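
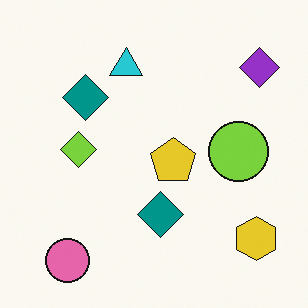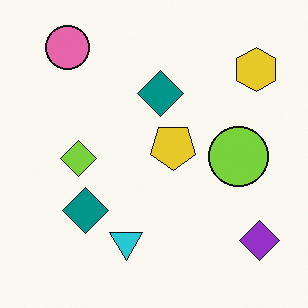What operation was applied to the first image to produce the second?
The image was flipped vertically (top ↔ bottom).

The pink circle is in the bottom-left of the first image and the top-left of the second — shapes on opposite sides of the horizontal midline have swapped in a mirror flip.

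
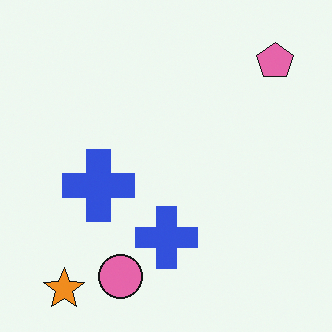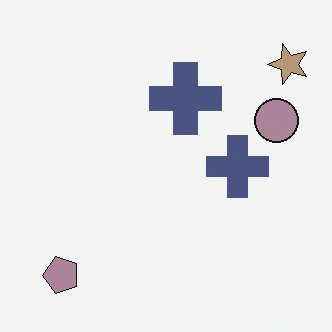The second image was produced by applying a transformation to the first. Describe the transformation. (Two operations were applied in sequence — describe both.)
The transformation is: heavily desaturated, then transposed (reflected across the top-left ↔ bottom-right diagonal).

All colors are more muted and greyish — a global saturation change. Shapes have swapped their row and column positions — what was in the top-right is now in the bottom-left — a diagonal reflection.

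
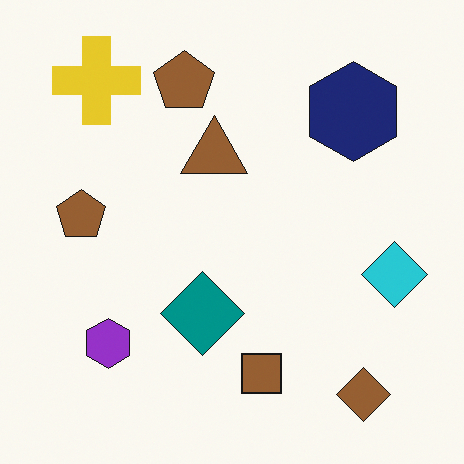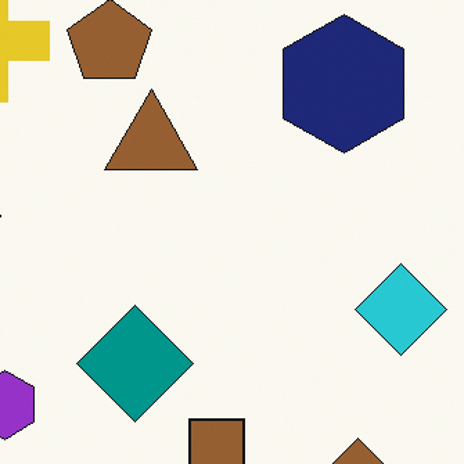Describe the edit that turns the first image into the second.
The image was cropped slightly and scaled back up.

The visible shapes are larger and the field of view is narrower; shapes near the original edges may be partly or wholly outside the frame — a crop-and-rescale.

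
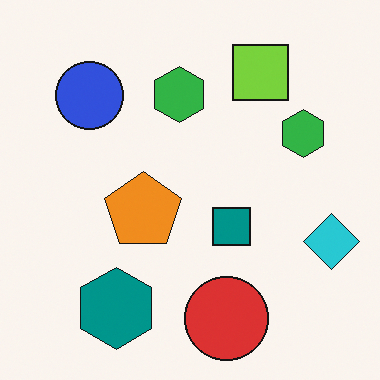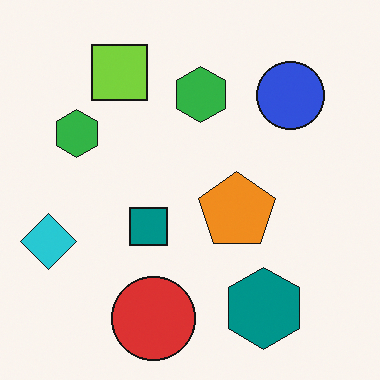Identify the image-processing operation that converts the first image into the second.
Flipped horizontally (left ↔ right).

The cyan diamond is in the right of the first image and the left of the second — shapes on opposite sides of the vertical midline have swapped in a mirror flip.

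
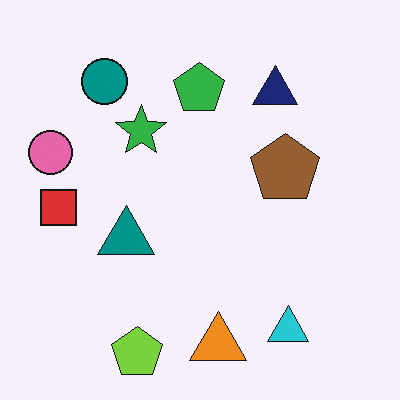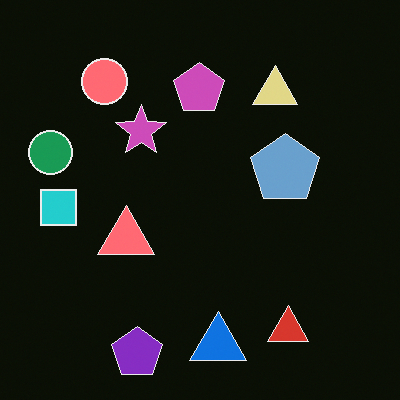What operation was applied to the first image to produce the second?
This is the original image color-inverted (negative).

The light background has become dark and every shape's color is its complement — a photographic negative.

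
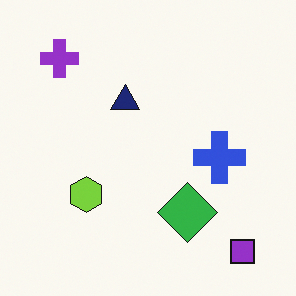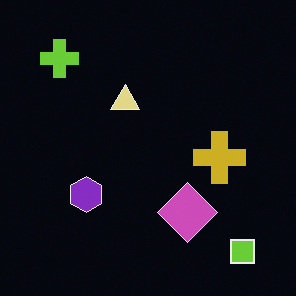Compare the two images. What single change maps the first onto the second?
It was color-inverted (negative).

The light background has become dark and every shape's color is its complement — a photographic negative.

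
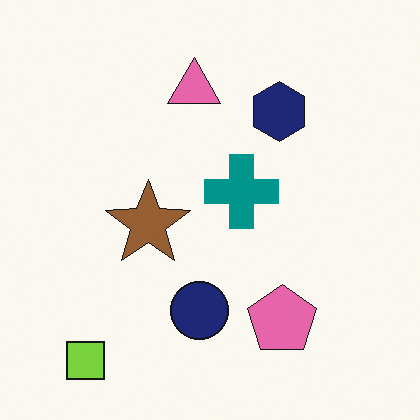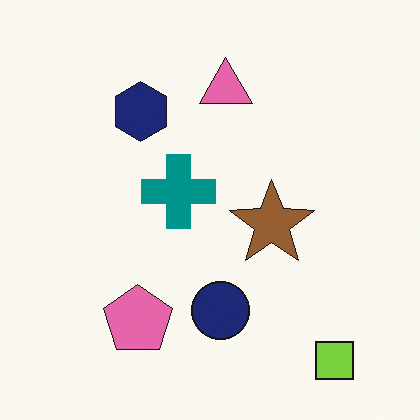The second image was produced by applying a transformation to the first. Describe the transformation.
The transformation is: flipped horizontally (left ↔ right).

The lime square is in the bottom-left of the first image and the bottom-right of the second — shapes on opposite sides of the vertical midline have swapped in a mirror flip.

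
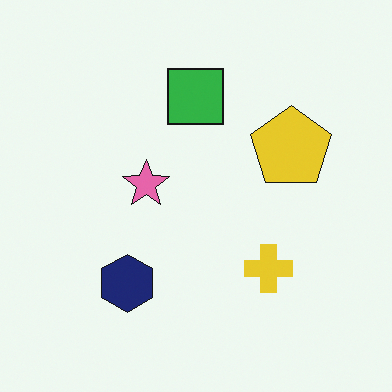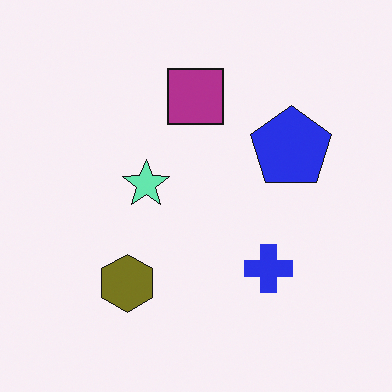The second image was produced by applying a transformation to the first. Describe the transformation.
The transformation is: hue-shifted through roughly half the color wheel.

Every shape's color has rotated by the same amount around the hue wheel — a uniform hue shift.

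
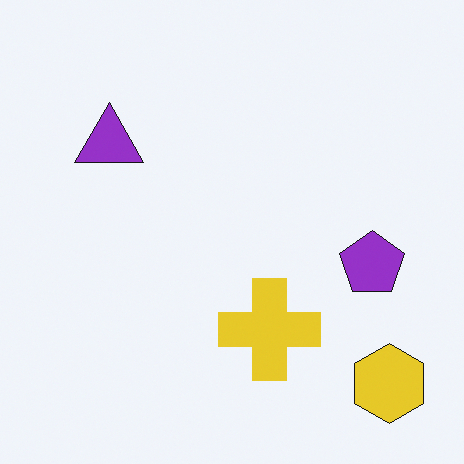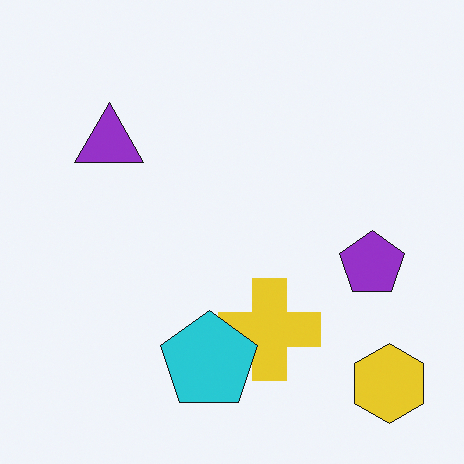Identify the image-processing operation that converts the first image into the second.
The second image is the first overlaid with an additional cyan pentagon.

A cyan pentagon appears in the second image that is absent from the first.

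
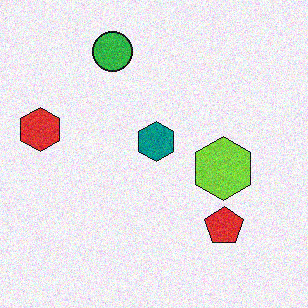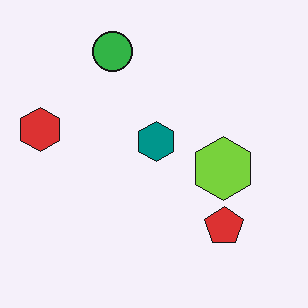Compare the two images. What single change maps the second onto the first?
The transformation is: degraded with visible gaussian noise.

Random speckle covers the whole image, including the flat background.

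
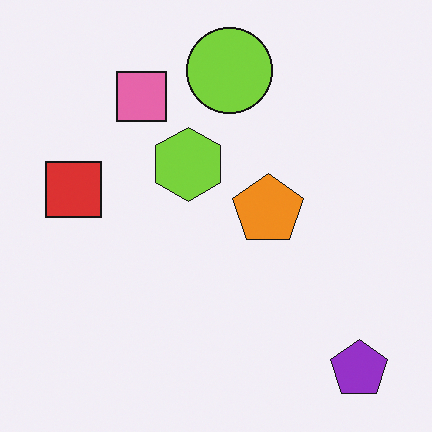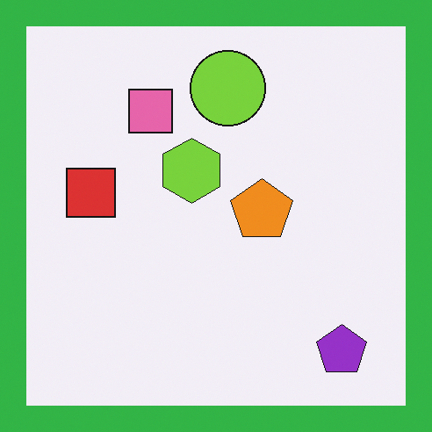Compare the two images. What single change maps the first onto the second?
The image was framed with a green border.

A solid green frame runs around the edge of the second image, with the content slightly shrunk inside it.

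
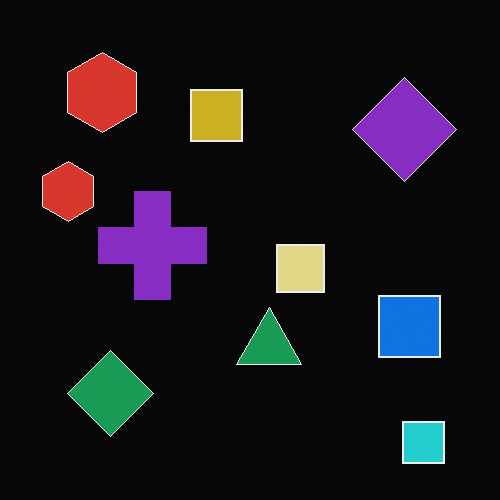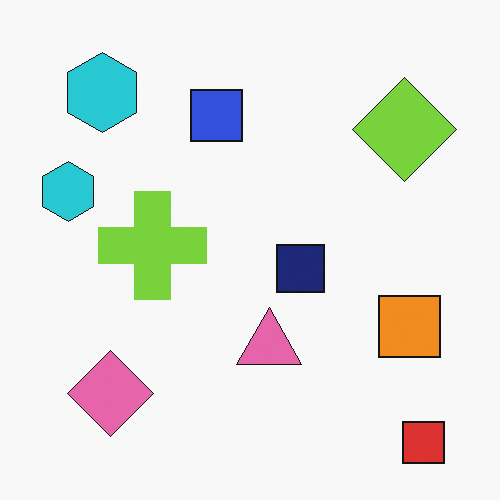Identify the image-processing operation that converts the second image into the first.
The first image is the second color-inverted (negative).

The light background has become dark and every shape's color is its complement — a photographic negative.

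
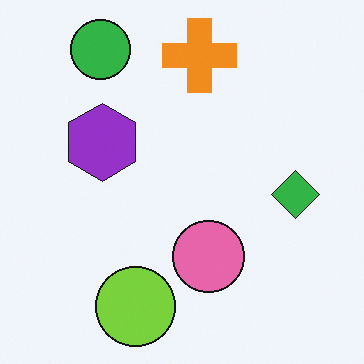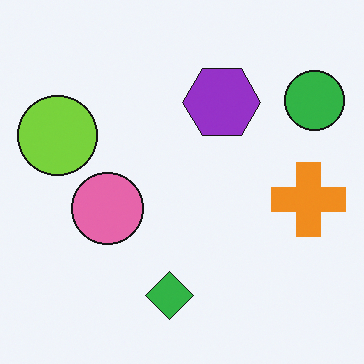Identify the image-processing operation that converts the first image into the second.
The image was rotated 90° clockwise.

The green circle sits in the top-left of the first image and the top-right of the second — consistent with a whole-image 90° clockwise rotation.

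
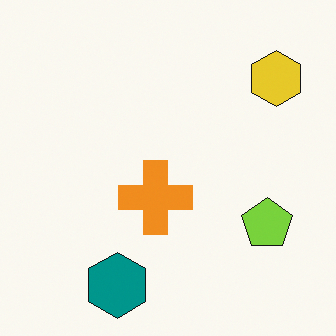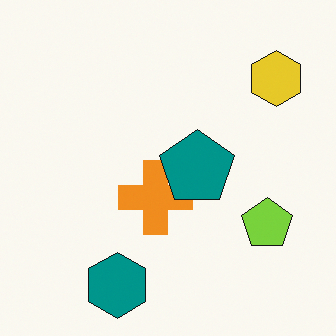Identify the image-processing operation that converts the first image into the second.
The image was overlaid with an additional teal pentagon.

A teal pentagon appears in the second image that is absent from the first.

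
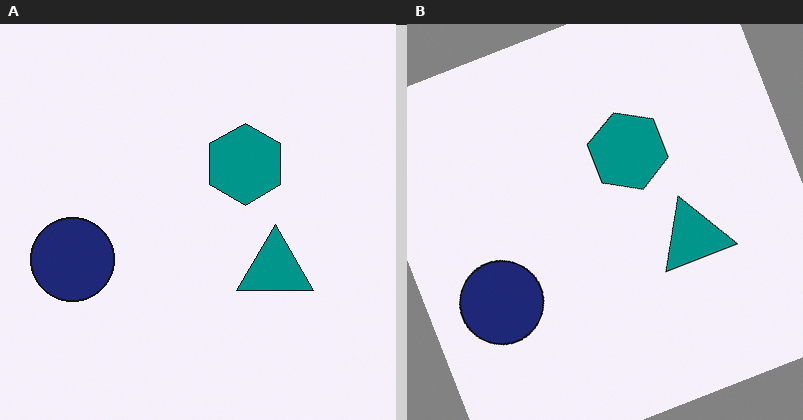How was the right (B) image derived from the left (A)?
It was rotated counter-clockwise by a moderate amount.

Every shape is tilted by the same angle and the image corners show triangular fill wedges — a whole-image rotation by a non-right angle.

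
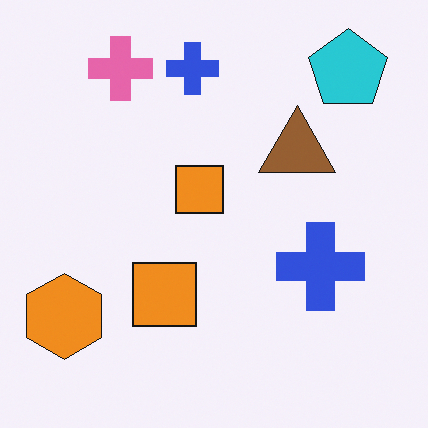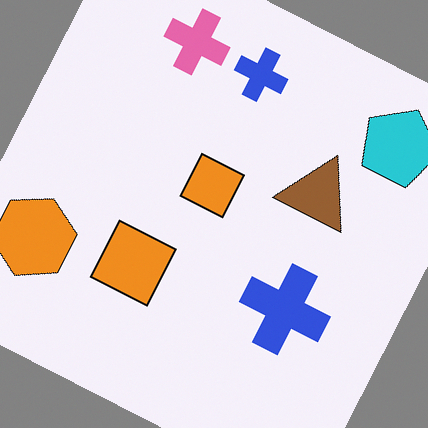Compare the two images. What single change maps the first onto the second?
The transformation is: rotated clockwise by a clearly visible amount.

Every shape is tilted by the same angle and the image corners show triangular fill wedges — a whole-image rotation by a non-right angle.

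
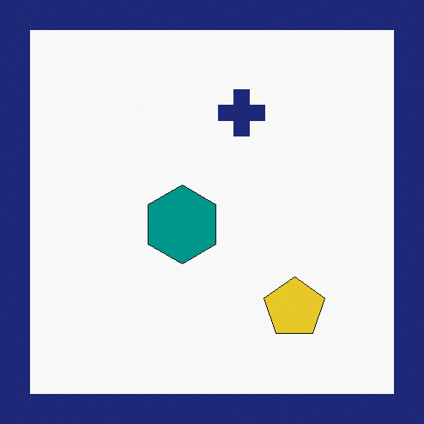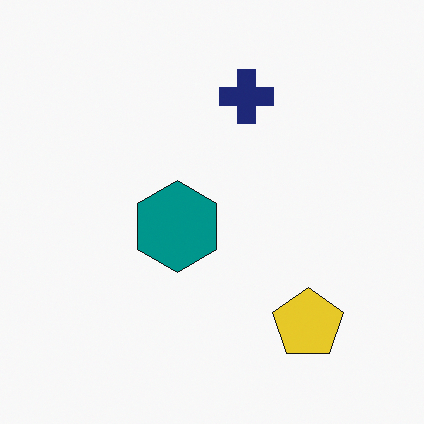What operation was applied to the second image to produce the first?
Framed with a navy border.

A solid navy frame runs around the edge of the first image, with the content slightly shrunk inside it.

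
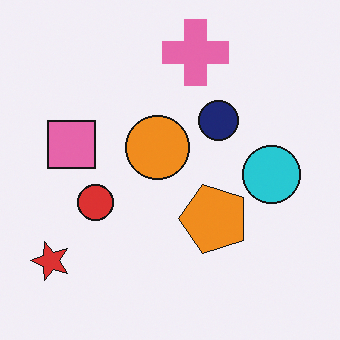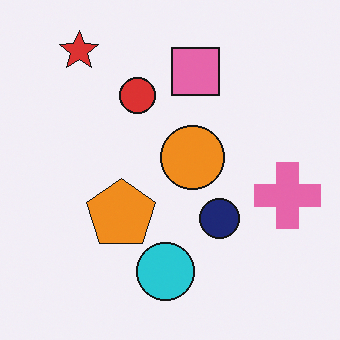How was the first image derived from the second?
The first image is the second rotated 90° counter-clockwise.

The red star sits in the top-left of the second image and the bottom-left of the first — consistent with a whole-image 90° counter-clockwise rotation.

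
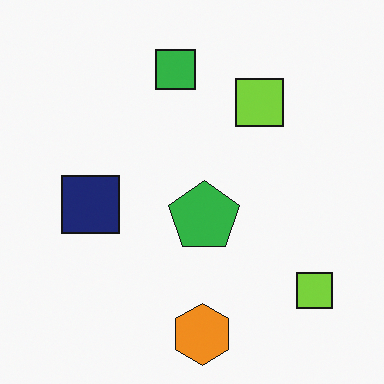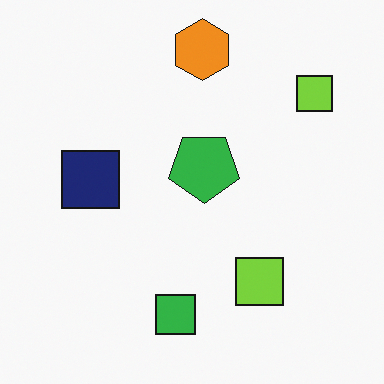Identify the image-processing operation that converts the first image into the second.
Flipped vertically (top ↔ bottom).

The orange hexagon is in the bottom of the first image and the top of the second — shapes on opposite sides of the horizontal midline have swapped in a mirror flip.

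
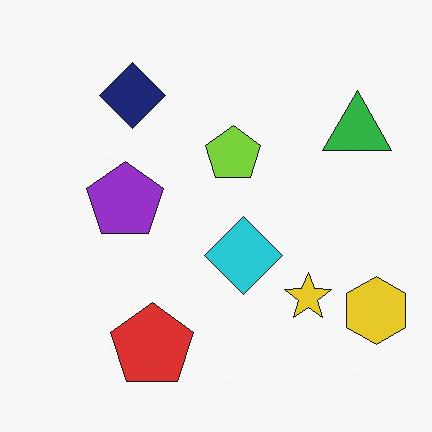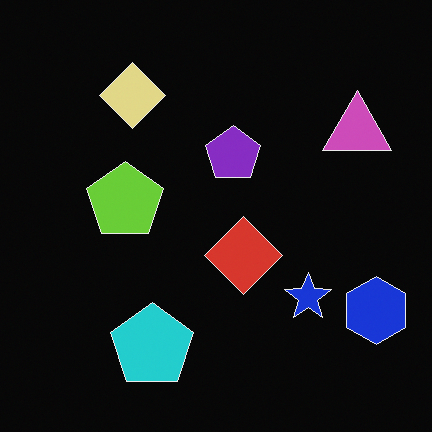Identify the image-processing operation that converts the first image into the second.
Color-inverted (negative).

The light background has become dark and every shape's color is its complement — a photographic negative.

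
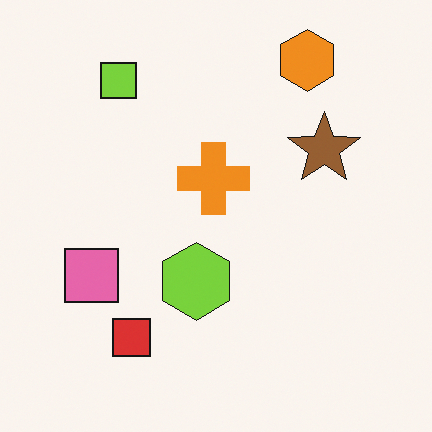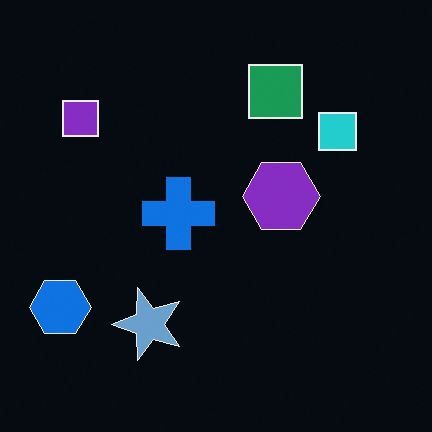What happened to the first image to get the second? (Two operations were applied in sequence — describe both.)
The transformation is: transposed (reflected across the top-left ↔ bottom-right diagonal), then color-inverted (negative).

Shapes have swapped their row and column positions — what was in the top-right is now in the bottom-left — a diagonal reflection. The light background has become dark and every shape's color is its complement — a photographic negative.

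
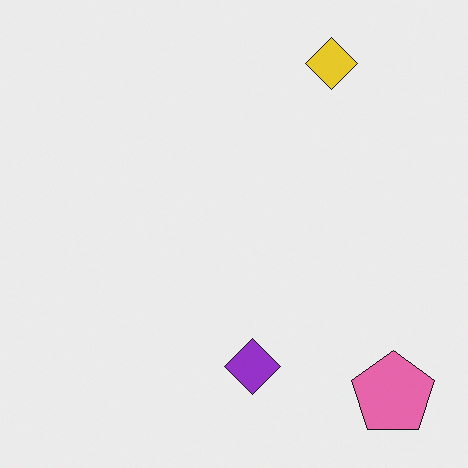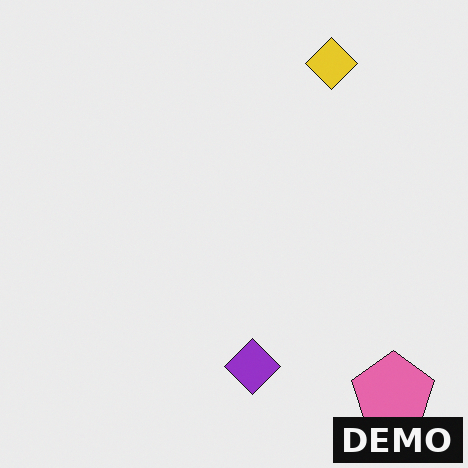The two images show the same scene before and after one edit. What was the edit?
The transformation is: watermarked with the text "DEMO" in the lower-right corner.

A dark label reading "DEMO" appears in the lower-right corner.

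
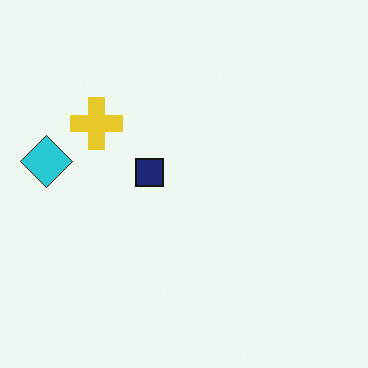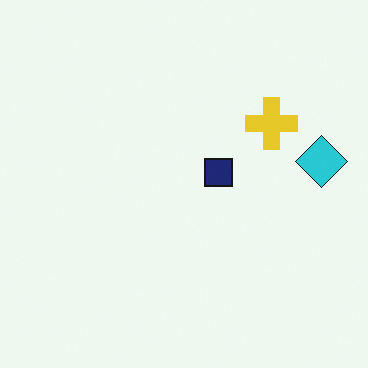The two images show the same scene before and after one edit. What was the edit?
This is the original image flipped horizontally (left ↔ right).

The cyan diamond is in the left of the first image and the right of the second — shapes on opposite sides of the vertical midline have swapped in a mirror flip.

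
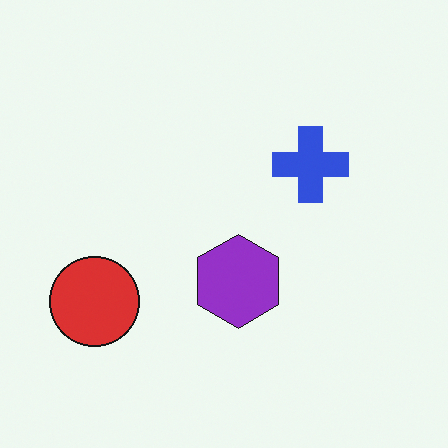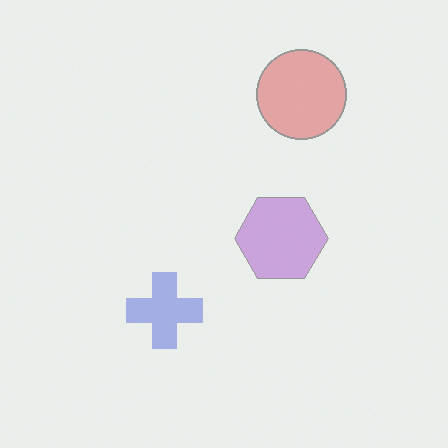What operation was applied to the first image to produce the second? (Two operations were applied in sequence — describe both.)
It was given much lower contrast, then transposed (reflected across the top-left ↔ bottom-right diagonal).

Tones are pushed toward mid-grey across the whole image — a global contrast change. Shapes have swapped their row and column positions — what was in the top-right is now in the bottom-left — a diagonal reflection.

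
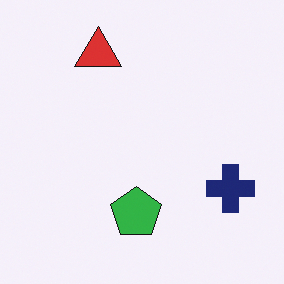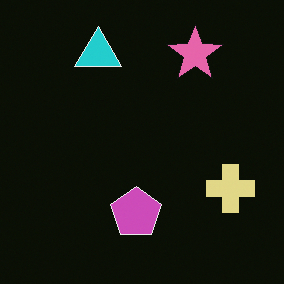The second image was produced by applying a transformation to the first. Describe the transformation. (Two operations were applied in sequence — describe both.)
This is the original image color-inverted (negative), then overlaid with an additional pink star.

The light background has become dark and every shape's color is its complement — a photographic negative. A pink star appears in the second image that is absent from the first.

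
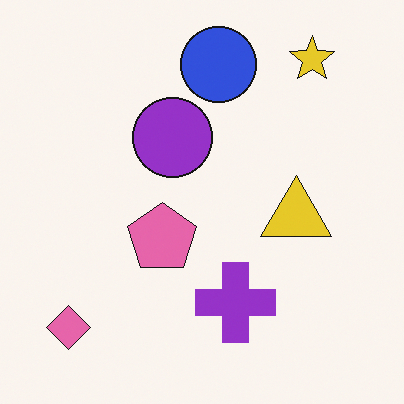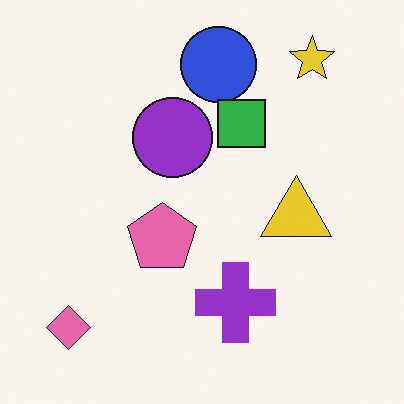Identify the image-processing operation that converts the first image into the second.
The image was overlaid with an additional green square.

A green square appears in the second image that is absent from the first.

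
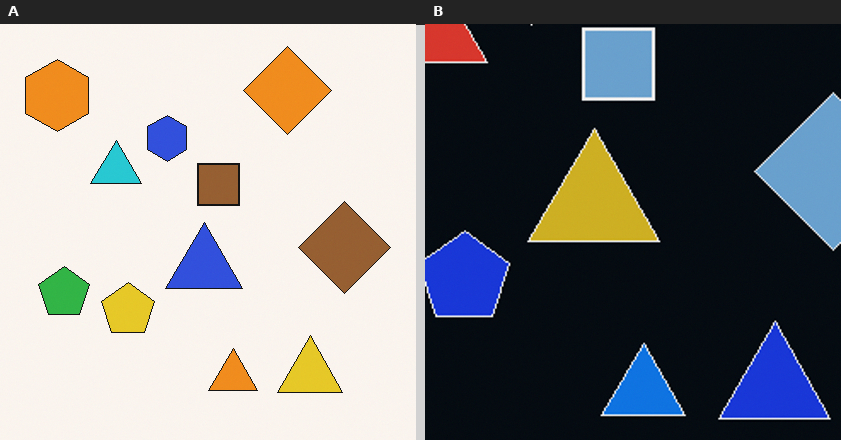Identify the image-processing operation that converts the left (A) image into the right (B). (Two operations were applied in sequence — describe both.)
It was color-inverted (negative), then cropped to a noticeably smaller region and rescaled.

The light background has become dark and every shape's color is its complement — a photographic negative. The visible shapes are larger and the field of view is narrower; shapes near the original edges may be partly or wholly outside the frame — a crop-and-rescale.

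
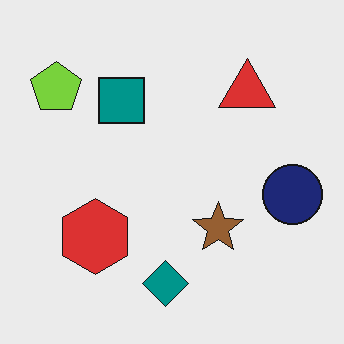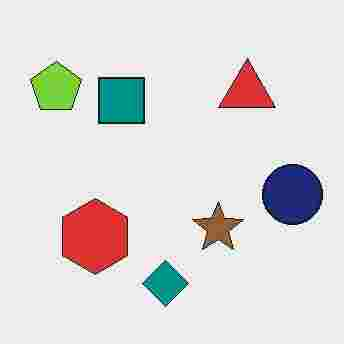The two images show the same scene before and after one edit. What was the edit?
Degraded with heavy JPEG compression.

Blocky 8×8 compression artifacts appear around shape edges and the flat background shows ringing — characteristic JPEG degradation.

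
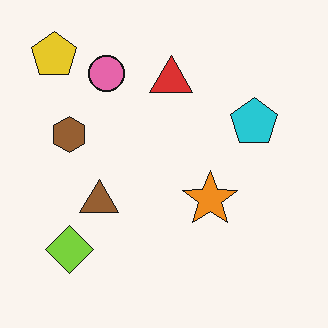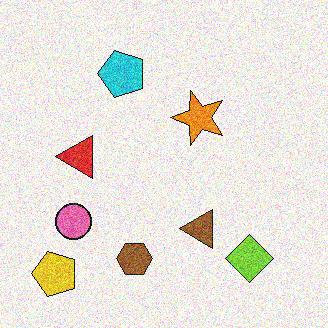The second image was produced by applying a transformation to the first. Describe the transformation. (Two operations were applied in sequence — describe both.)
The transformation is: rotated 90° counter-clockwise, then degraded with visible gaussian noise.

The yellow pentagon sits in the top-left of the first image and the bottom-left of the second — consistent with a whole-image 90° counter-clockwise rotation. Random speckle covers the whole image, including the flat background.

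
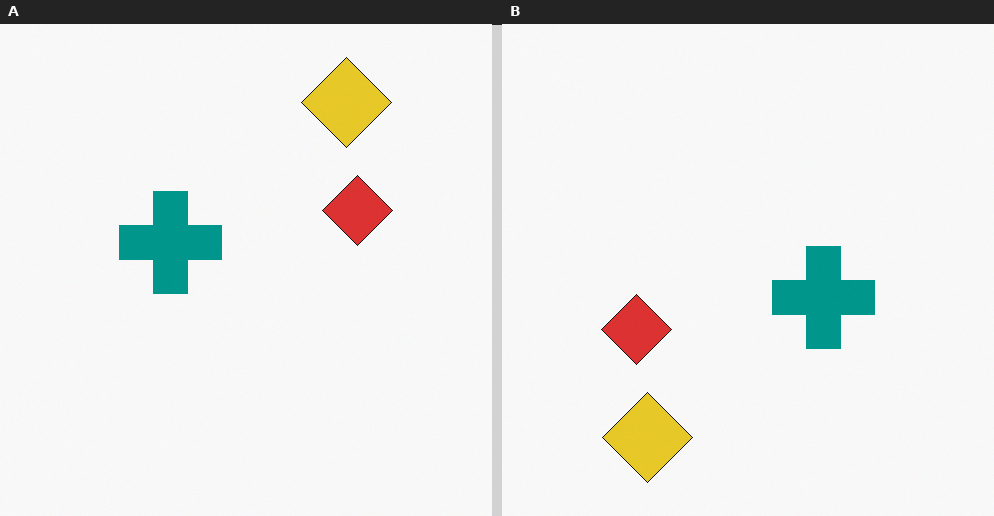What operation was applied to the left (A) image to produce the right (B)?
It was rotated 180°.

The yellow diamond sits in the top-right of the left (A) image and the bottom-left of the right (B) — consistent with a whole-image 180° rotation.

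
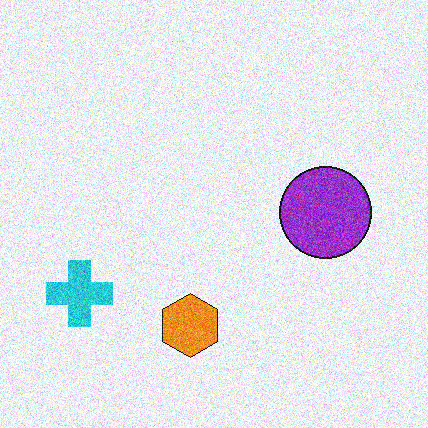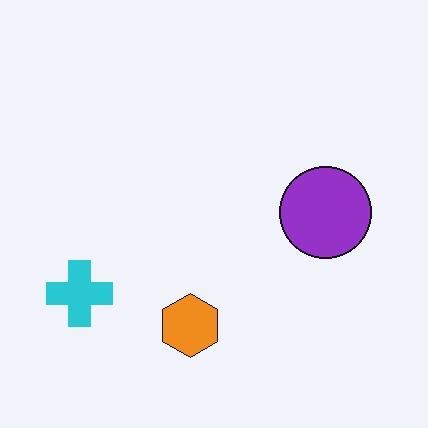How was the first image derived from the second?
Degraded with heavy additive noise.

Random speckle covers the whole image, including the flat background.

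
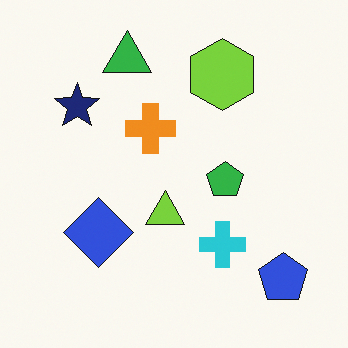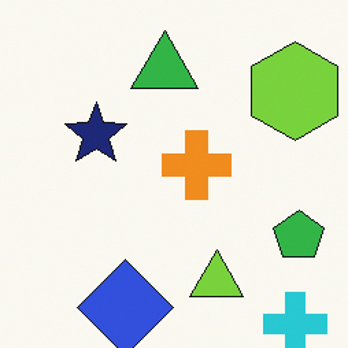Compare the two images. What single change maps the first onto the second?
It was cropped slightly and scaled back up.

The visible shapes are larger and the field of view is narrower; shapes near the original edges may be partly or wholly outside the frame — a crop-and-rescale.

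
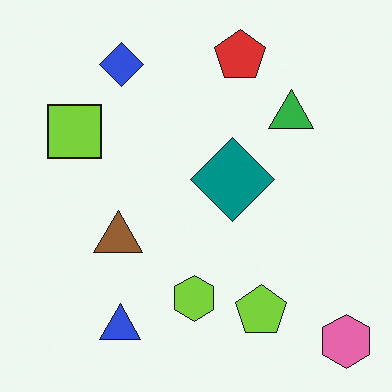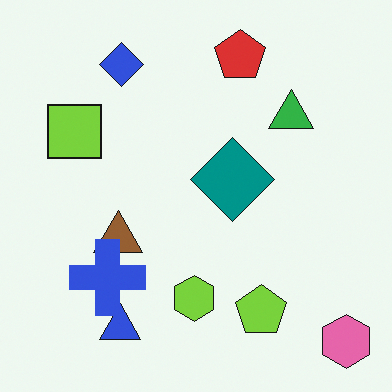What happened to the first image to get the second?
It was overlaid with an additional blue cross.

A blue cross appears in the second image that is absent from the first.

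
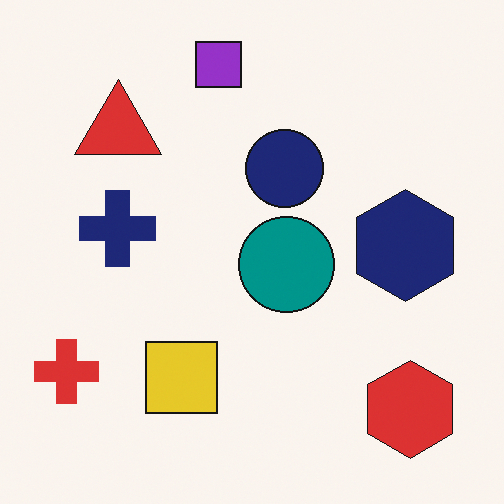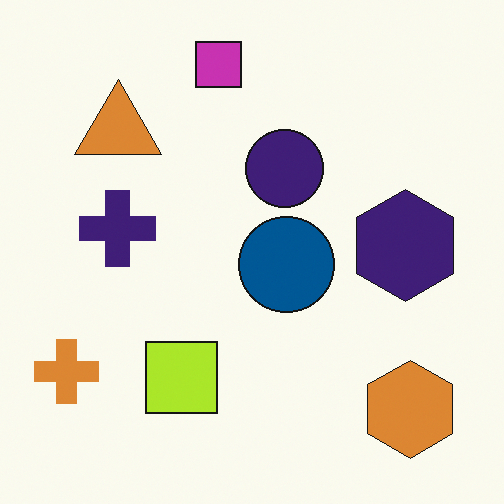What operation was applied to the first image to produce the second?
The image was hue-shifted slightly.

Every shape's color has rotated by the same amount around the hue wheel — a uniform hue shift.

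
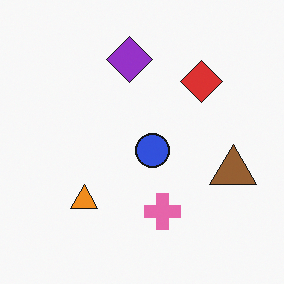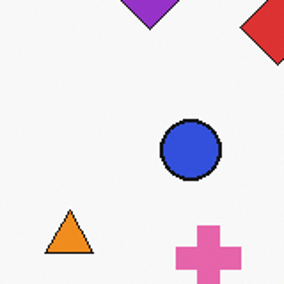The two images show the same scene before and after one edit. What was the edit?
It was cropped to a noticeably smaller region and rescaled.

The visible shapes are larger and the field of view is narrower; shapes near the original edges may be partly or wholly outside the frame — a crop-and-rescale.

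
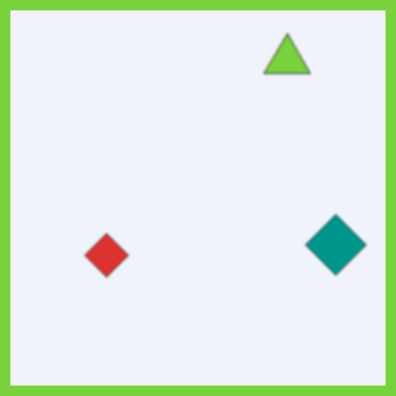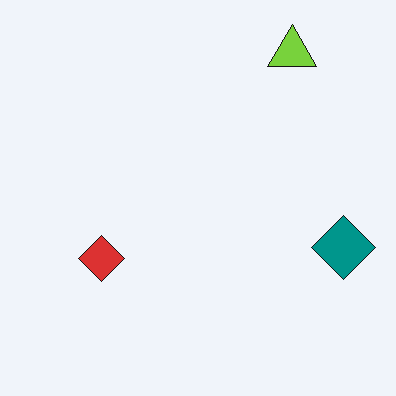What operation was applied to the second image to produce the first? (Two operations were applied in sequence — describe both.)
This is the original image slightly softened, then framed with a lime border.

Shape edges and outlines are uniformly softened across the whole image. A solid lime frame runs around the edge of the first image, with the content slightly shrunk inside it.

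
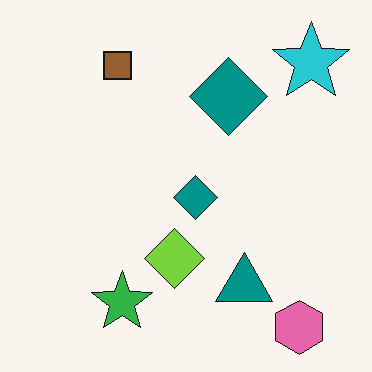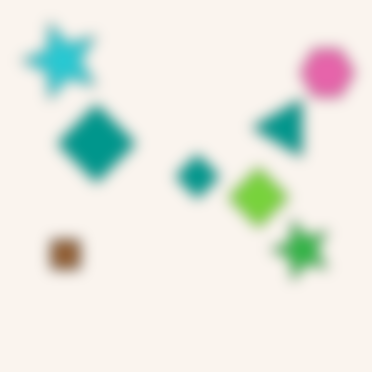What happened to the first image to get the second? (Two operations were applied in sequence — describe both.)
The transformation is: rotated 90° counter-clockwise, then strongly gaussian-blurred.

The pink hexagon sits in the bottom-right of the first image and the top-right of the second — consistent with a whole-image 90° counter-clockwise rotation. Shape edges and outlines are uniformly softened across the whole image.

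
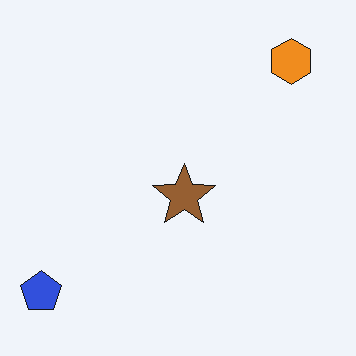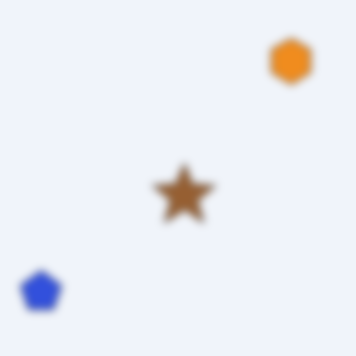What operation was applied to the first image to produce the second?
Moderately blurred.

Shape edges and outlines are uniformly softened across the whole image.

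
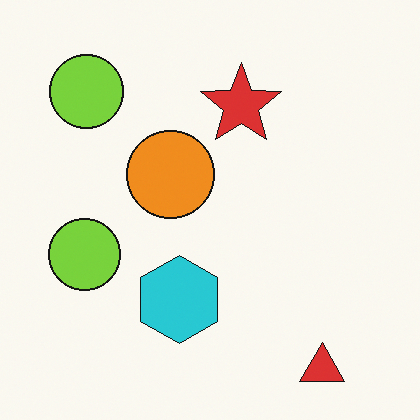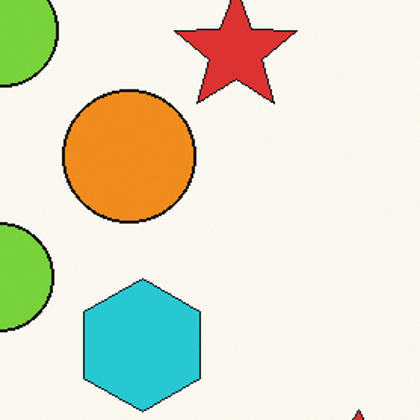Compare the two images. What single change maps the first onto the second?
This is the original image cropped slightly and scaled back up.

The visible shapes are larger and the field of view is narrower; shapes near the original edges may be partly or wholly outside the frame — a crop-and-rescale.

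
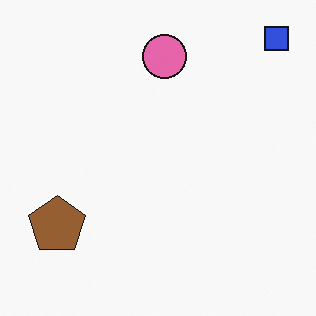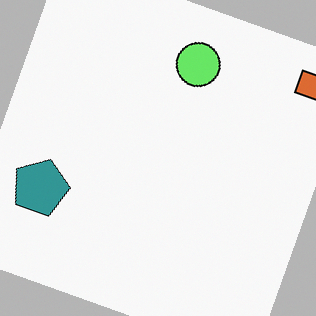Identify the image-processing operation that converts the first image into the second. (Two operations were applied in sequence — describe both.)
The second image is the first rotated clockwise by a clearly visible amount, then hue-shifted noticeably.

Every shape is tilted by the same angle and the image corners show triangular fill wedges — a whole-image rotation by a non-right angle. Every shape's color has rotated by the same amount around the hue wheel — a uniform hue shift.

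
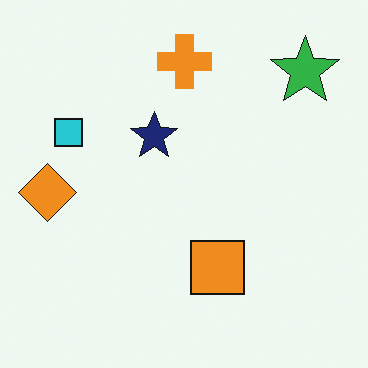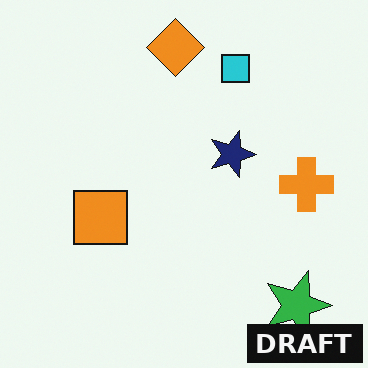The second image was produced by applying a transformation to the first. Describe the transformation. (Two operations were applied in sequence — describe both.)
The transformation is: rotated 90° clockwise, then watermarked with the text "DRAFT" in the lower-right corner.

The green star sits in the top-right of the first image and the bottom-right of the second — consistent with a whole-image 90° clockwise rotation. A dark label reading "DRAFT" appears in the lower-right corner.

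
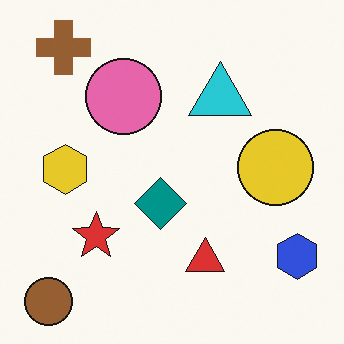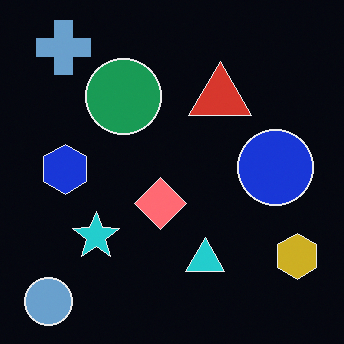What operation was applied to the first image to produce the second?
The transformation is: color-inverted (negative).

The light background has become dark and every shape's color is its complement — a photographic negative.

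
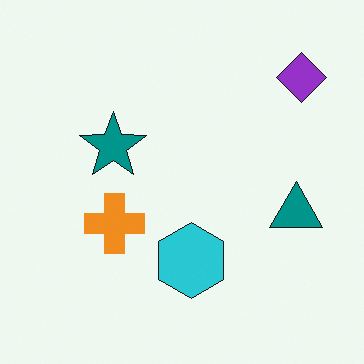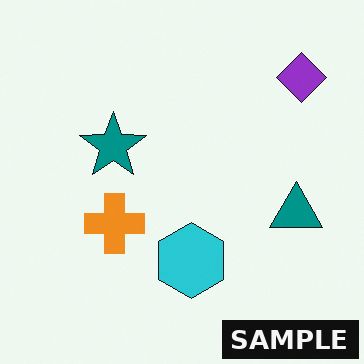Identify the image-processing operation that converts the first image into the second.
This is the original image watermarked with the text "SAMPLE" in the lower-right corner.

A dark label reading "SAMPLE" appears in the lower-right corner.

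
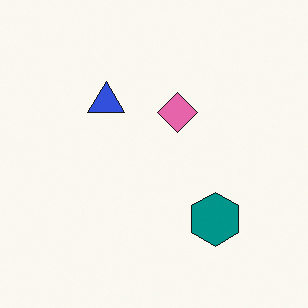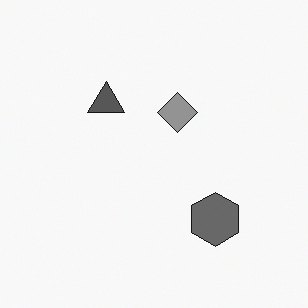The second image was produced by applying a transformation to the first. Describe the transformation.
The second image is the first converted to grayscale.

All color is removed — every shape is now a shade of grey.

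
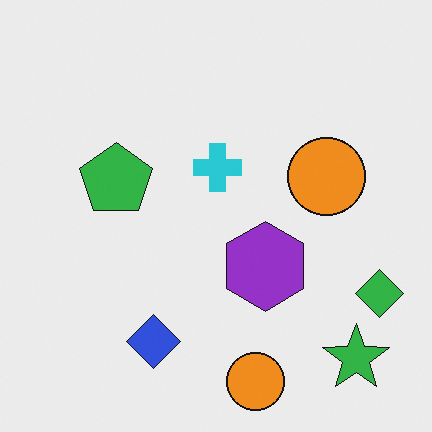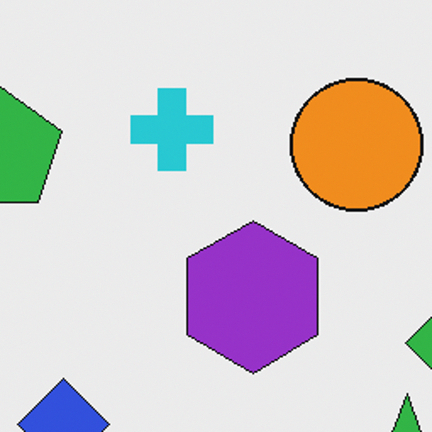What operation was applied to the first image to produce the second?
The image was cropped to a noticeably smaller region and rescaled.

The visible shapes are larger and the field of view is narrower; shapes near the original edges may be partly or wholly outside the frame — a crop-and-rescale.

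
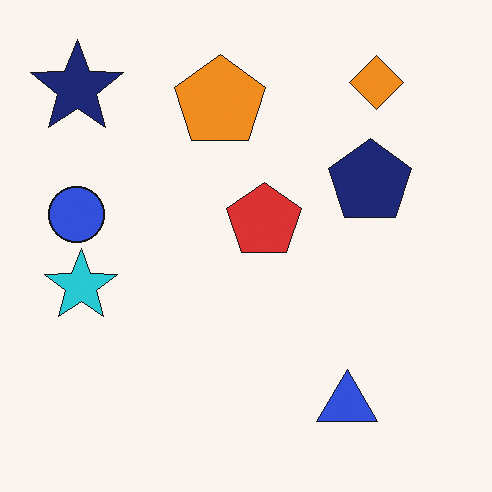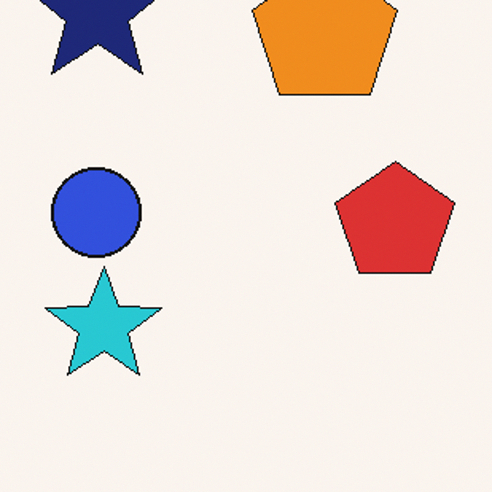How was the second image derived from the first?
The transformation is: cropped slightly and scaled back up.

The visible shapes are larger and the field of view is narrower; shapes near the original edges may be partly or wholly outside the frame — a crop-and-rescale.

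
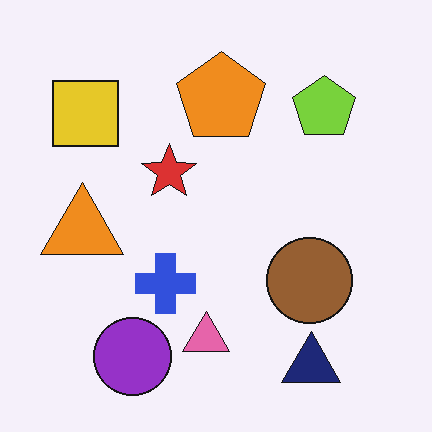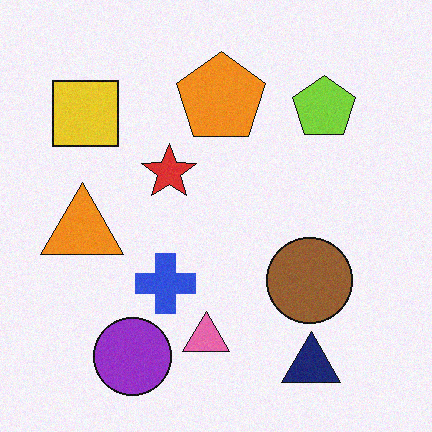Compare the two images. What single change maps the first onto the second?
The image was degraded with light additive noise.

Random speckle covers the whole image, including the flat background.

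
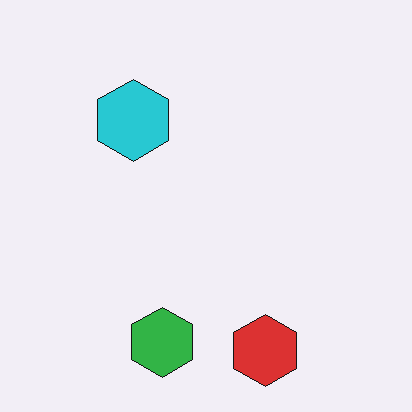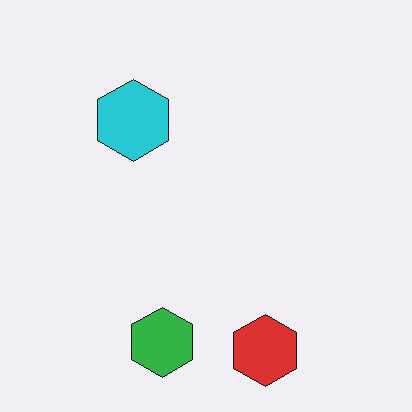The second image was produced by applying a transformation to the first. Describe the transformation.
Given moderate JPEG compression.

Blocky 8×8 compression artifacts appear around shape edges and the flat background shows ringing — characteristic JPEG degradation.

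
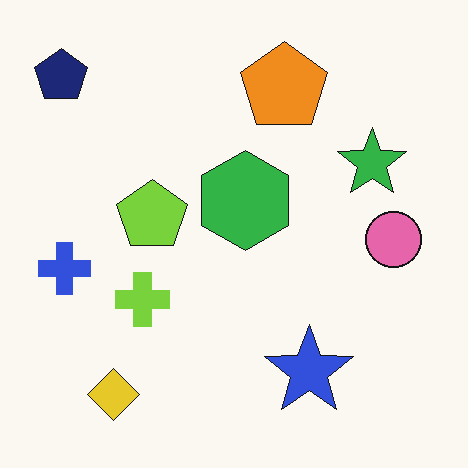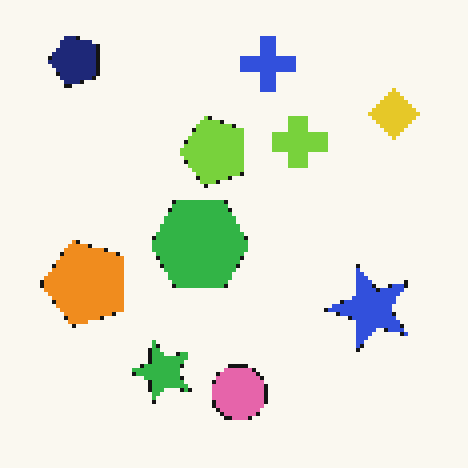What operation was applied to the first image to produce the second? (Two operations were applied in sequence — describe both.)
This is the original image lightly pixelated (a mild mosaic effect), then transposed (reflected across the top-left ↔ bottom-right diagonal).

Shapes are reduced to large square blocks; fine edges and outlines are lost — a downscale-then-upscale (mosaic) effect. Shapes have swapped their row and column positions — what was in the top-right is now in the bottom-left — a diagonal reflection.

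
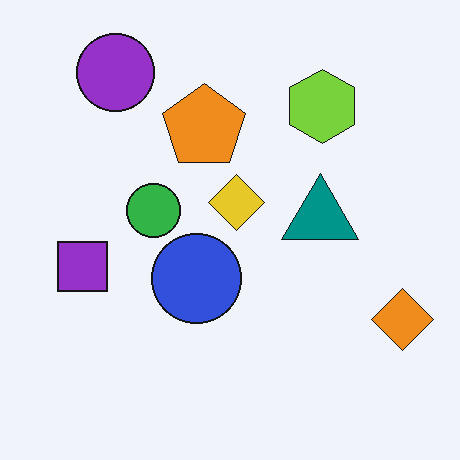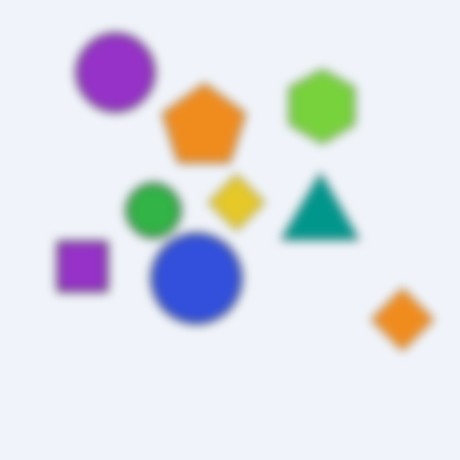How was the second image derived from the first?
Strongly gaussian-blurred.

Shape edges and outlines are uniformly softened across the whole image.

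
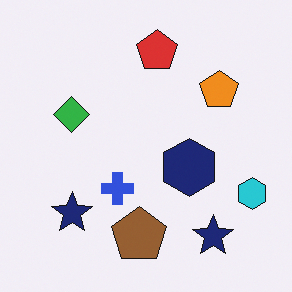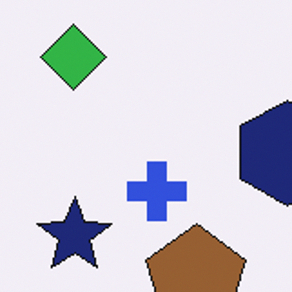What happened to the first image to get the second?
The transformation is: cropped tightly and scaled back up.

The visible shapes are larger and the field of view is narrower; shapes near the original edges may be partly or wholly outside the frame — a crop-and-rescale.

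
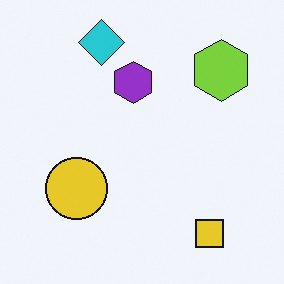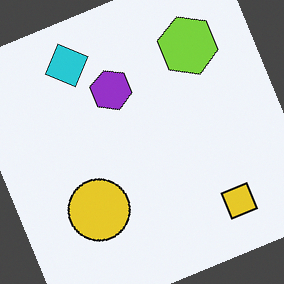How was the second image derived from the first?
This is the original image rotated counter-clockwise by a clearly visible amount.

Every shape is tilted by the same angle and the image corners show triangular fill wedges — a whole-image rotation by a non-right angle.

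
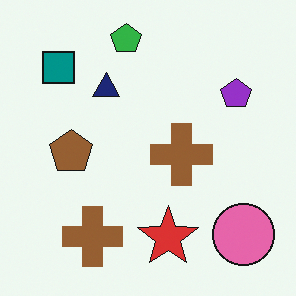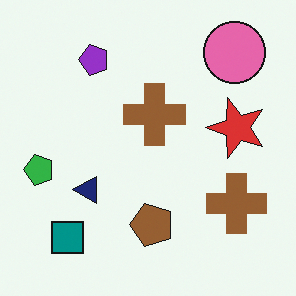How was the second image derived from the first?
Rotated 90° counter-clockwise.

The pink circle sits in the bottom-right of the first image and the top-right of the second — consistent with a whole-image 90° counter-clockwise rotation.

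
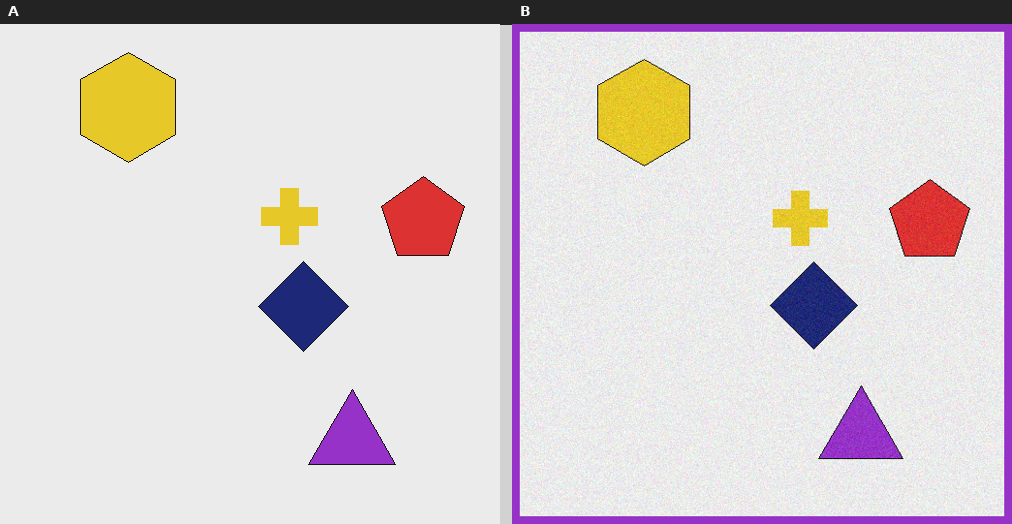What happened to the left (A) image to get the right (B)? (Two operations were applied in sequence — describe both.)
It was degraded with a light layer of grain, then framed with a purple border.

Random speckle covers the whole image, including the flat background. A solid purple frame runs around the edge of the right (B) image, with the content slightly shrunk inside it.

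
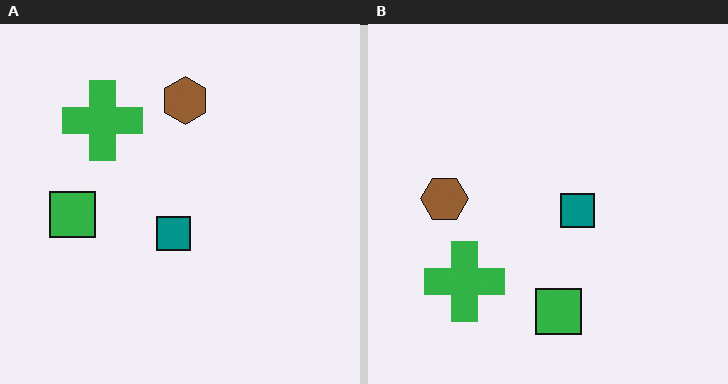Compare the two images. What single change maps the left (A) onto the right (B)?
The image was rotated 90° counter-clockwise.

The green cross sits in the top-left of the left (A) image and the bottom-left of the right (B) — consistent with a whole-image 90° counter-clockwise rotation.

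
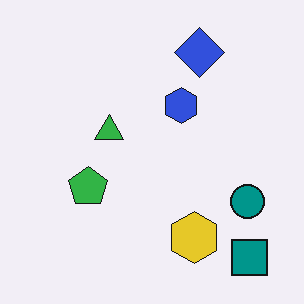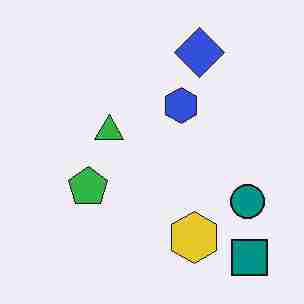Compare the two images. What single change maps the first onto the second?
This is the original image degraded with heavy JPEG compression.

Blocky 8×8 compression artifacts appear around shape edges and the flat background shows ringing — characteristic JPEG degradation.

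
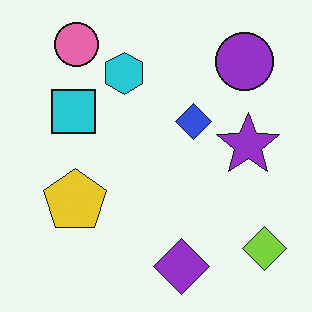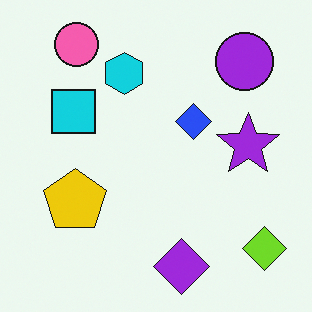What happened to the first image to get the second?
It was slightly oversaturated.

All colors are more vivid — a global saturation change.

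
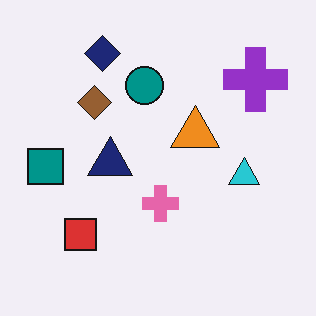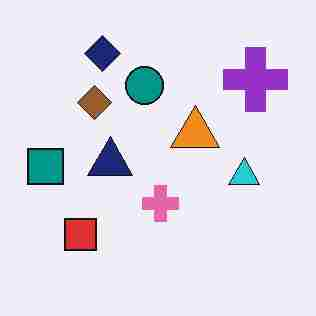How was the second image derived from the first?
The transformation is: degraded with heavy JPEG compression.

Blocky 8×8 compression artifacts appear around shape edges and the flat background shows ringing — characteristic JPEG degradation.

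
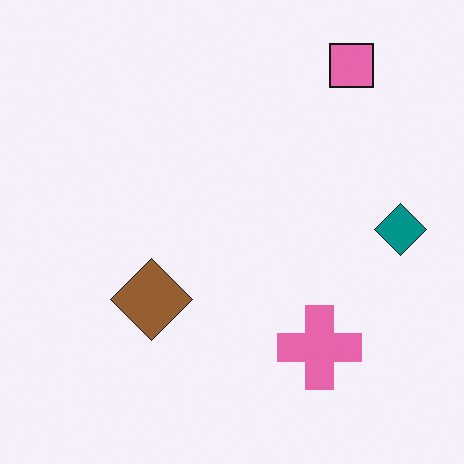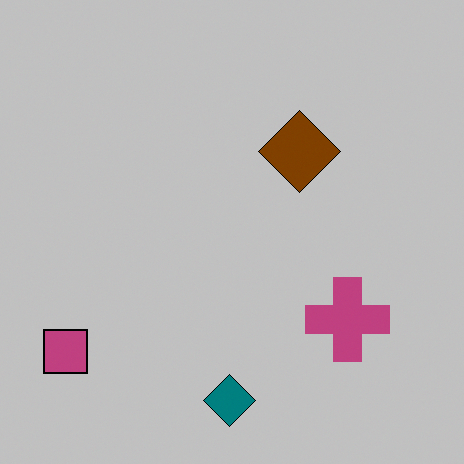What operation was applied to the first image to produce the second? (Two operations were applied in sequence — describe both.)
This is the original image transposed (reflected across the top-left ↔ bottom-right diagonal), then aggressively posterized.

Shapes have swapped their row and column positions — what was in the top-right is now in the bottom-left — a diagonal reflection. Each flat color has snapped to a coarser quantized level — most visibly, the near-white background has dropped to a flat grey.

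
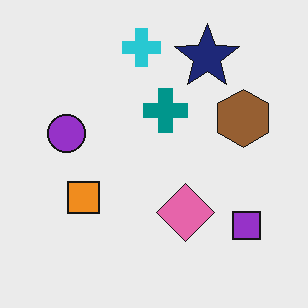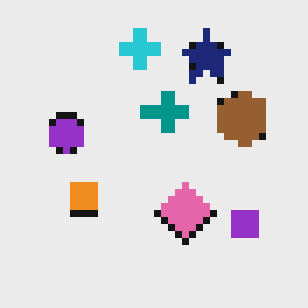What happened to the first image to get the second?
The transformation is: moderately pixelated.

Shapes are reduced to large square blocks; fine edges and outlines are lost — a downscale-then-upscale (mosaic) effect.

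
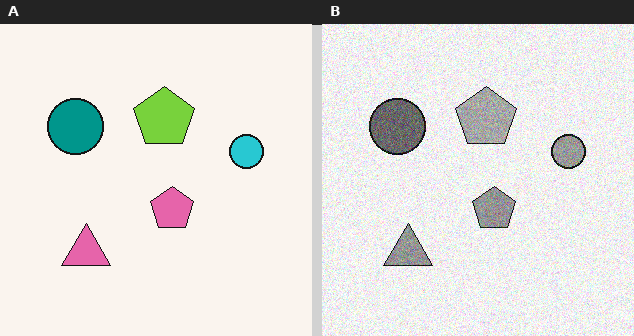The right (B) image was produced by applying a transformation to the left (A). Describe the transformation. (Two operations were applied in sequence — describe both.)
Converted to grayscale, then degraded with visible gaussian noise.

All color is removed — every shape is now a shade of grey. Random speckle covers the whole image, including the flat background.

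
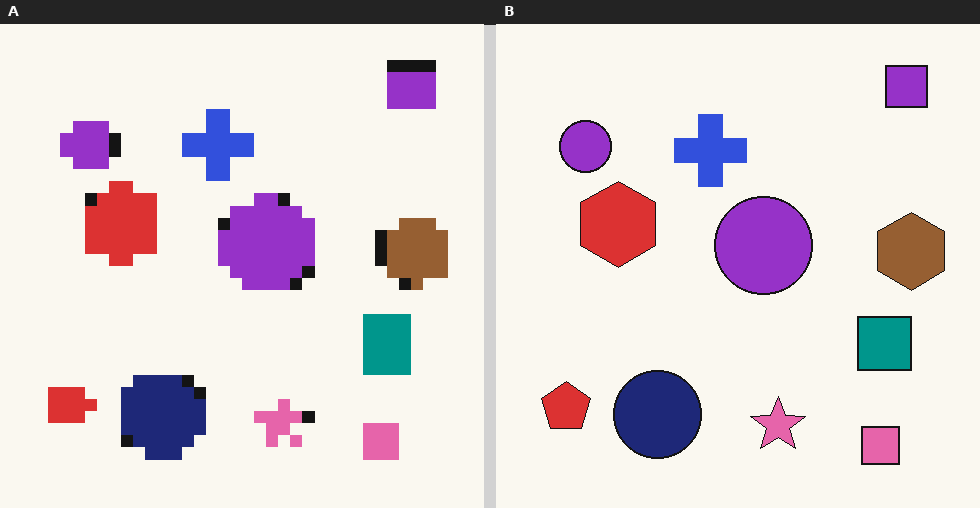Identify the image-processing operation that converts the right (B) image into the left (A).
The image was heavily pixelated into large blocks.

Shapes are reduced to large square blocks; fine edges and outlines are lost — a downscale-then-upscale (mosaic) effect.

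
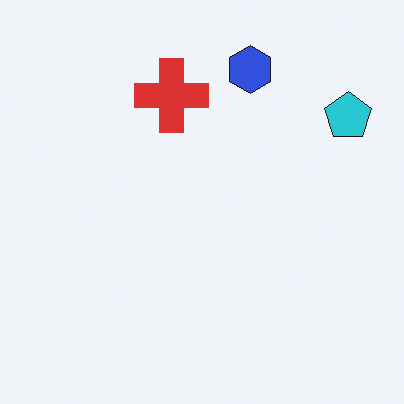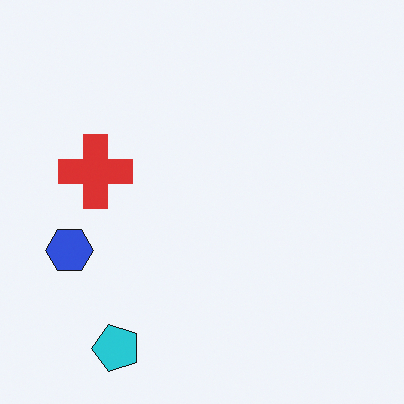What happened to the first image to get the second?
The transformation is: transposed (reflected across the top-left ↔ bottom-right diagonal).

Shapes have swapped their row and column positions — what was in the top-right is now in the bottom-left — a diagonal reflection.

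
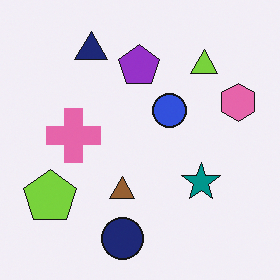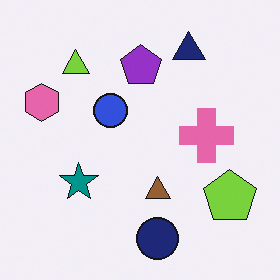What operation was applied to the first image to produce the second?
The image was flipped horizontally (left ↔ right).

The pink hexagon is in the right of the first image and the left of the second — shapes on opposite sides of the vertical midline have swapped in a mirror flip.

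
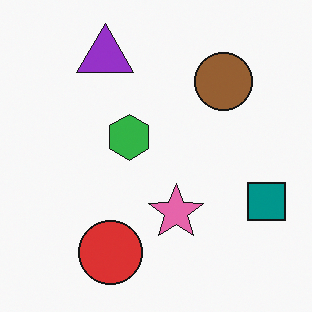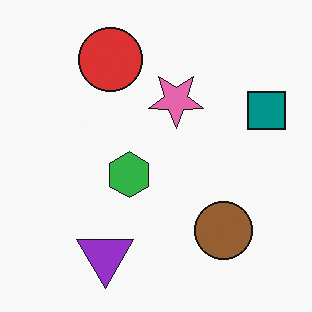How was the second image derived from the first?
Flipped vertically (top ↔ bottom).

The purple triangle is in the top of the first image and the bottom of the second — shapes on opposite sides of the horizontal midline have swapped in a mirror flip.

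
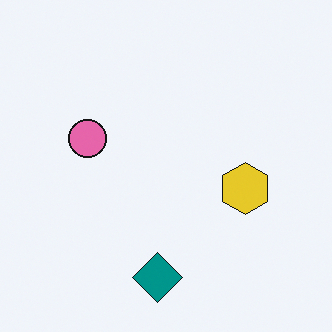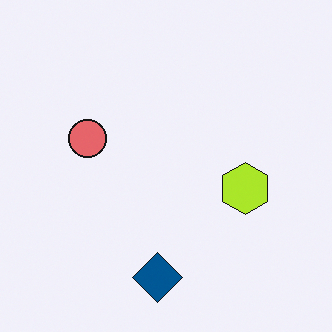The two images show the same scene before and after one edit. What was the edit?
The image was hue-shifted by a small amount.

Every shape's color has rotated by the same amount around the hue wheel — a uniform hue shift.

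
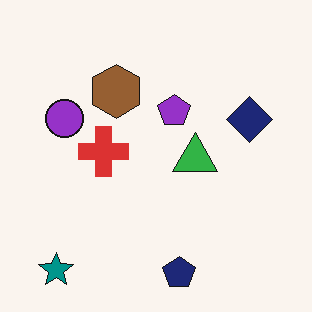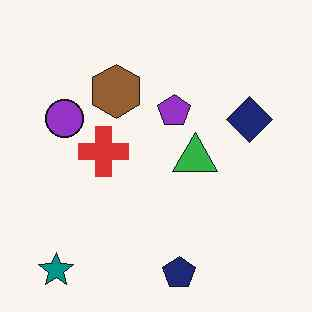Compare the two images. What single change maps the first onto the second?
It was given moderate JPEG compression.

Blocky 8×8 compression artifacts appear around shape edges and the flat background shows ringing — characteristic JPEG degradation.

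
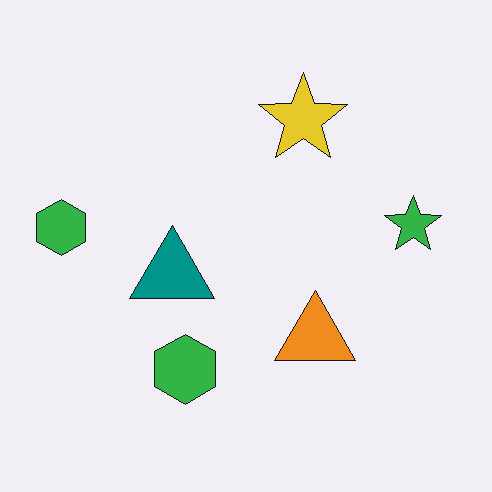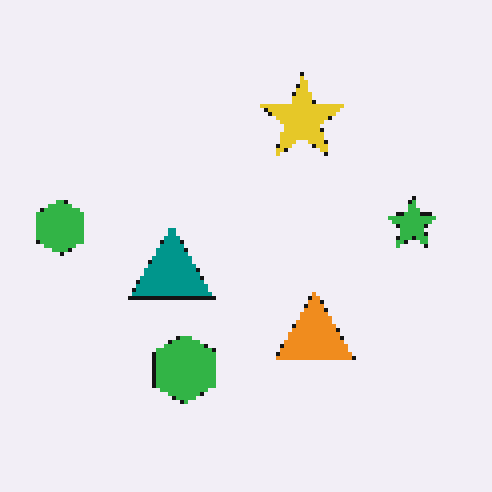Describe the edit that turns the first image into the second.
This is the original image mildly pixelated.

Shapes are reduced to large square blocks; fine edges and outlines are lost — a downscale-then-upscale (mosaic) effect.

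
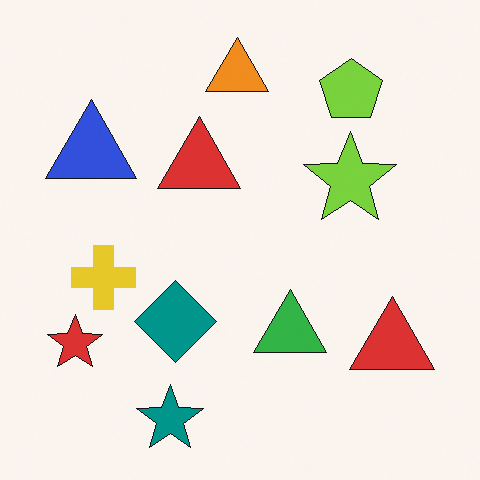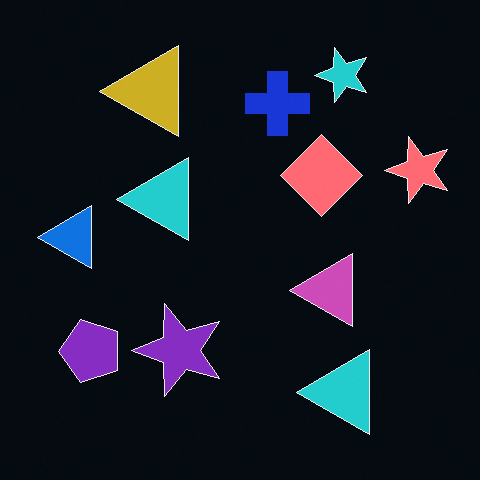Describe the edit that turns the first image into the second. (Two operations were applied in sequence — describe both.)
The image was color-inverted (negative), then transposed (reflected across the top-left ↔ bottom-right diagonal).

The light background has become dark and every shape's color is its complement — a photographic negative. Shapes have swapped their row and column positions — what was in the top-right is now in the bottom-left — a diagonal reflection.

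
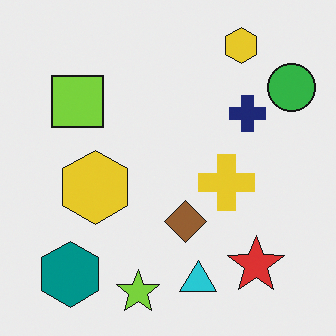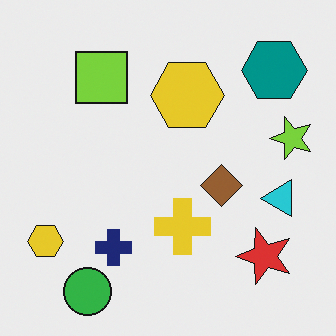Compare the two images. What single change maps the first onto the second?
Transposed (reflected across the top-left ↔ bottom-right diagonal).

Shapes have swapped their row and column positions — what was in the top-right is now in the bottom-left — a diagonal reflection.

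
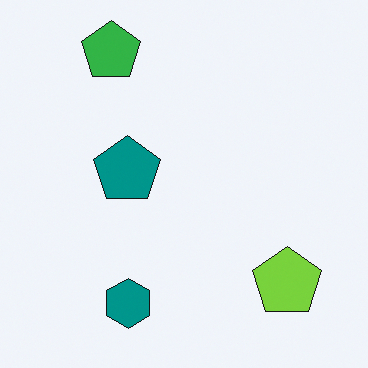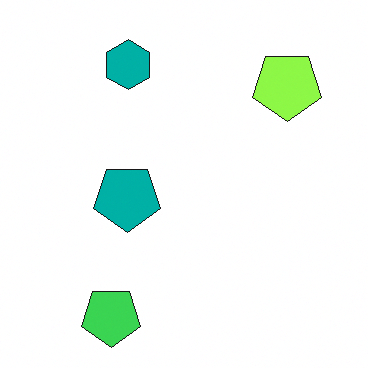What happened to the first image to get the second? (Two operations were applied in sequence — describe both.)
The second image is the first slightly brightened, then flipped vertically (top ↔ bottom).

Every pixel — background and shapes alike — is uniformly brightened. The green pentagon is in the top-left of the first image and the bottom-left of the second — shapes on opposite sides of the horizontal midline have swapped in a mirror flip.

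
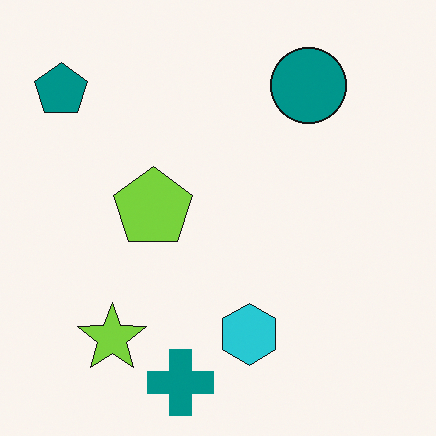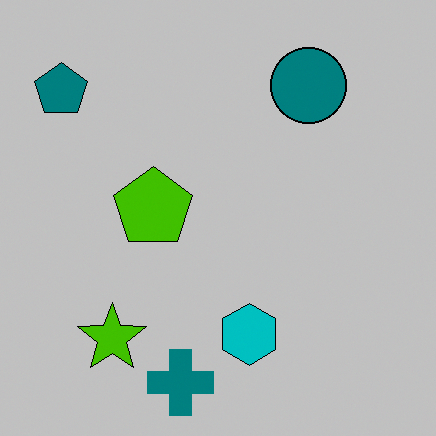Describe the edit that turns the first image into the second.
The image was heavily posterized to just a handful of flat colors.

Each flat color has snapped to a coarser quantized level — most visibly, the near-white background has dropped to a flat grey.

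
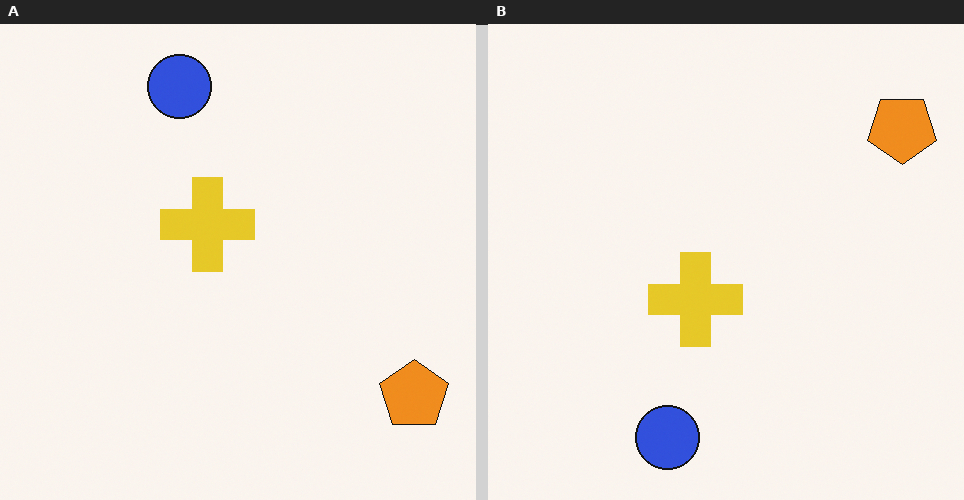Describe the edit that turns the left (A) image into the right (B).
Flipped vertically (top ↔ bottom).

The blue circle is in the top of the left (A) image and the bottom of the right (B) — shapes on opposite sides of the horizontal midline have swapped in a mirror flip.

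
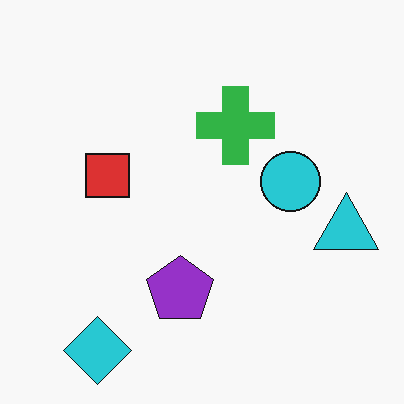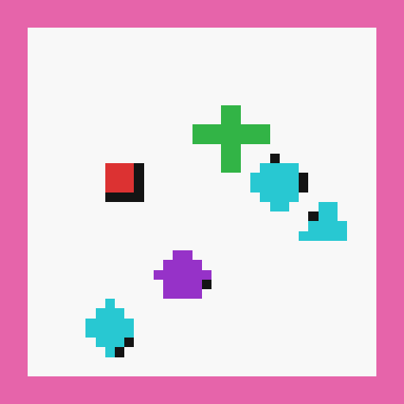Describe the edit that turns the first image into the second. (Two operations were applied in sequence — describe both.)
Heavily pixelated into large blocks, then framed with a pink border.

Shapes are reduced to large square blocks; fine edges and outlines are lost — a downscale-then-upscale (mosaic) effect. A solid pink frame runs around the edge of the second image, with the content slightly shrunk inside it.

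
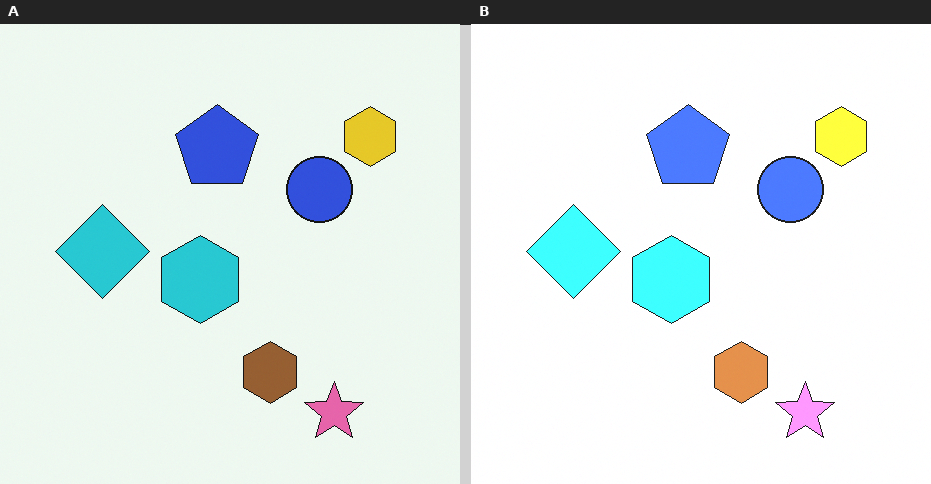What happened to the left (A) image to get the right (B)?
It was substantially brightened.

Every pixel — background and shapes alike — is uniformly brightened.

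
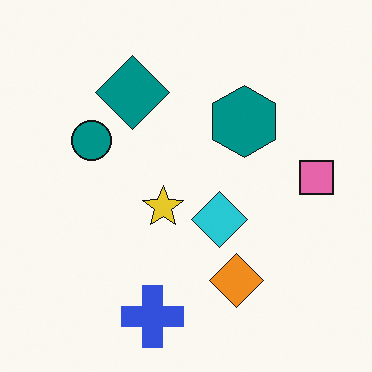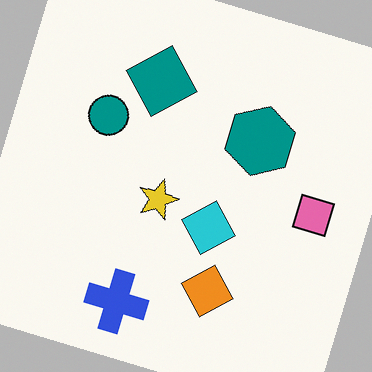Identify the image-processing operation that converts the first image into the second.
The image was rotated clockwise by a moderate amount.

Every shape is tilted by the same angle and the image corners show triangular fill wedges — a whole-image rotation by a non-right angle.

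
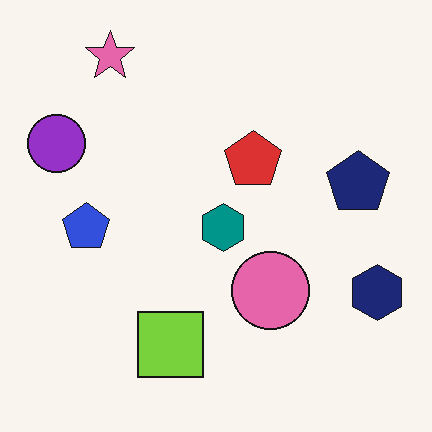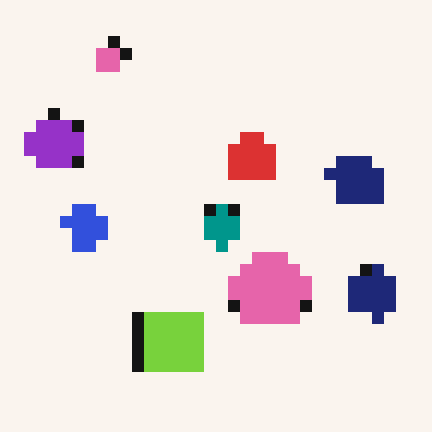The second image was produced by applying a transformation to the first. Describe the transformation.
This is the original image heavily pixelated into large blocks.

Shapes are reduced to large square blocks; fine edges and outlines are lost — a downscale-then-upscale (mosaic) effect.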